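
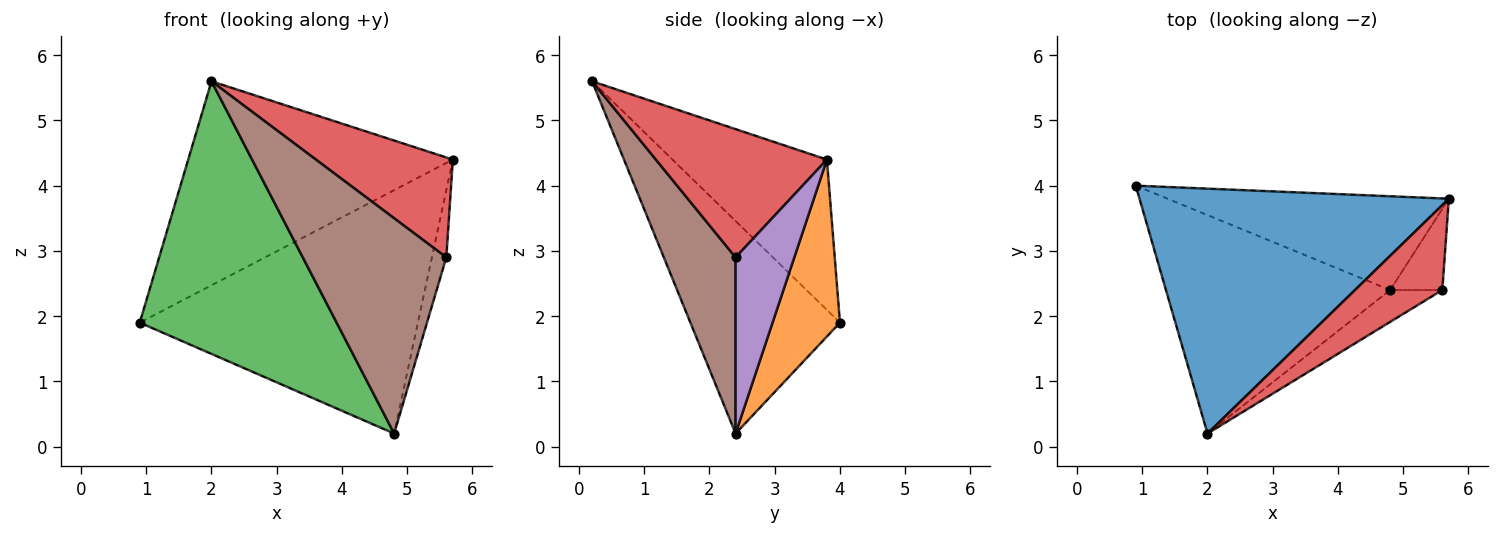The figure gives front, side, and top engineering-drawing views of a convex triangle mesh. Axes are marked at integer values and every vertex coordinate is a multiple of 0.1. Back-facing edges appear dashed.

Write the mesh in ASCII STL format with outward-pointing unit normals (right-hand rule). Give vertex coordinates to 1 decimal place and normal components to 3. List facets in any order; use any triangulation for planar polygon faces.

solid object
 facet normal -0.350 0.600 0.720
  outer loop
   vertex 2.0 0.2 5.6
   vertex 5.7 3.8 4.4
   vertex 0.9 4.0 1.9
  endloop
 endfacet
 facet normal 0.221 0.910 -0.351
  outer loop
   vertex 4.8 2.4 0.2
   vertex 0.9 4.0 1.9
   vertex 5.7 3.8 4.4
  endloop
 endfacet
 facet normal -0.510 -0.671 -0.538
  outer loop
   vertex 4.8 2.4 0.2
   vertex 2.0 0.2 5.6
   vertex 0.9 4.0 1.9
  endloop
 endfacet
 facet normal 0.689 -0.552 0.469
  outer loop
   vertex 5.6 2.4 2.9
   vertex 5.7 3.8 4.4
   vertex 2.0 0.2 5.6
  endloop
 endfacet
 facet normal 0.933 0.230 -0.276
  outer loop
   vertex 5.6 2.4 2.9
   vertex 4.8 2.4 0.2
   vertex 5.7 3.8 4.4
  endloop
 endfacet
 facet normal 0.443 -0.887 -0.131
  outer loop
   vertex 5.6 2.4 2.9
   vertex 2.0 0.2 5.6
   vertex 4.8 2.4 0.2
  endloop
 endfacet
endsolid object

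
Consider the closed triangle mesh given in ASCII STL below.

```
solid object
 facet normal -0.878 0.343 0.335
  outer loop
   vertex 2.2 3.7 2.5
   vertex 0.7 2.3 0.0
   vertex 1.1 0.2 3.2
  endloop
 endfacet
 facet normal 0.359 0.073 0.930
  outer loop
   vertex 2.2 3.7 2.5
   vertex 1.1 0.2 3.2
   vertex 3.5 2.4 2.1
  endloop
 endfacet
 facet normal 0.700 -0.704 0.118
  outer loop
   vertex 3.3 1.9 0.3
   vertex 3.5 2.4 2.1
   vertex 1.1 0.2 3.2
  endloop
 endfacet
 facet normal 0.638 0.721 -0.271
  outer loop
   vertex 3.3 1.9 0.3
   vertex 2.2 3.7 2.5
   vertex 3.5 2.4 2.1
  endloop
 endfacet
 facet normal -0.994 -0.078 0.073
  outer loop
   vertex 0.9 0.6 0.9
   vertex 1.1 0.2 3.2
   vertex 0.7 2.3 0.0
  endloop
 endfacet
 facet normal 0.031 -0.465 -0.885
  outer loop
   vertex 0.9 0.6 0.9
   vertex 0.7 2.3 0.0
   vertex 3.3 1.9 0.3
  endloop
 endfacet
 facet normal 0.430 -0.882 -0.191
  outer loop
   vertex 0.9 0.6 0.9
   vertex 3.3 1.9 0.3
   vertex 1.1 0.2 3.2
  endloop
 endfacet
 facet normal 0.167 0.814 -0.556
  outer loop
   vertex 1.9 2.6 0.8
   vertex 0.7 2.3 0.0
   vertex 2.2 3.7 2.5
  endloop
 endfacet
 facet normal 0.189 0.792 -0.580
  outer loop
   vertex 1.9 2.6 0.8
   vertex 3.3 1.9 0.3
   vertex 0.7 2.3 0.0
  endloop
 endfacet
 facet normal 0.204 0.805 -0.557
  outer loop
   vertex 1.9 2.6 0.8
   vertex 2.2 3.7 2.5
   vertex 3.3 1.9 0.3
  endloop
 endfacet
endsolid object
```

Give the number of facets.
10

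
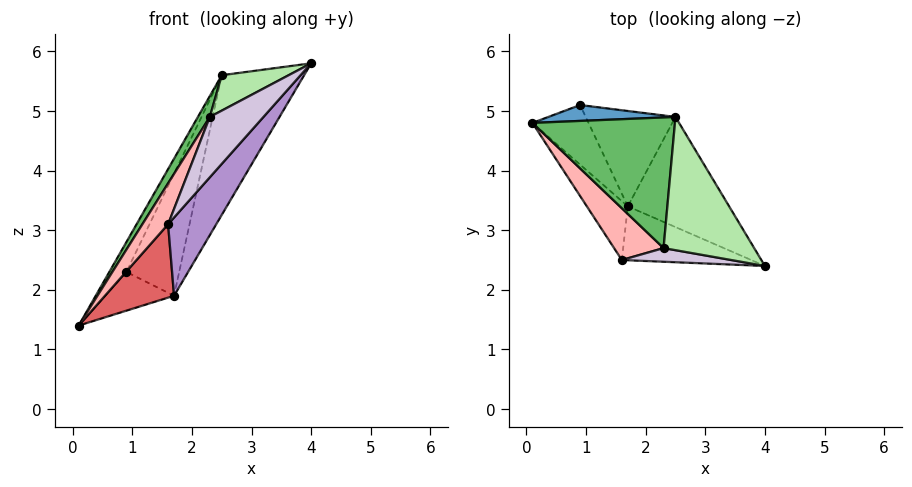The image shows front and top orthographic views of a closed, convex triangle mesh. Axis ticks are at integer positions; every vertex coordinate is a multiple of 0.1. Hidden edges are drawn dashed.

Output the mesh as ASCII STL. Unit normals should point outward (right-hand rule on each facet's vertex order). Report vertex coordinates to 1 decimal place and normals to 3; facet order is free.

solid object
 facet normal -0.652 0.669 0.357
  outer loop
   vertex 2.5 4.9 5.6
   vertex 0.9 5.1 2.3
   vertex 0.1 4.8 1.4
  endloop
 endfacet
 facet normal 0.594 0.438 -0.674
  outer loop
   vertex 1.7 3.4 1.9
   vertex 0.1 4.8 1.4
   vertex 0.9 5.1 2.3
  endloop
 endfacet
 facet normal 0.812 0.458 -0.361
  outer loop
   vertex 1.7 3.4 1.9
   vertex 2.5 4.9 5.6
   vertex 4.0 2.4 5.8
  endloop
 endfacet
 facet normal 0.807 0.465 -0.363
  outer loop
   vertex 1.7 3.4 1.9
   vertex 0.9 5.1 2.3
   vertex 2.5 4.9 5.6
  endloop
 endfacet
 facet normal -0.865 -0.079 0.496
  outer loop
   vertex 2.3 2.7 4.9
   vertex 2.5 4.9 5.6
   vertex 0.1 4.8 1.4
  endloop
 endfacet
 facet normal -0.487 -0.224 0.844
  outer loop
   vertex 2.3 2.7 4.9
   vertex 4.0 2.4 5.8
   vertex 2.5 4.9 5.6
  endloop
 endfacet
 facet normal -0.438 -0.701 -0.562
  outer loop
   vertex 1.6 2.5 3.1
   vertex 0.1 4.8 1.4
   vertex 1.7 3.4 1.9
  endloop
 endfacet
 facet normal -0.879 -0.296 0.375
  outer loop
   vertex 1.6 2.5 3.1
   vertex 2.3 2.7 4.9
   vertex 0.1 4.8 1.4
  endloop
 endfacet
 facet normal 0.517 -0.705 -0.486
  outer loop
   vertex 1.6 2.5 3.1
   vertex 1.7 3.4 1.9
   vertex 4.0 2.4 5.8
  endloop
 endfacet
 facet normal -0.278 -0.937 0.212
  outer loop
   vertex 1.6 2.5 3.1
   vertex 4.0 2.4 5.8
   vertex 2.3 2.7 4.9
  endloop
 endfacet
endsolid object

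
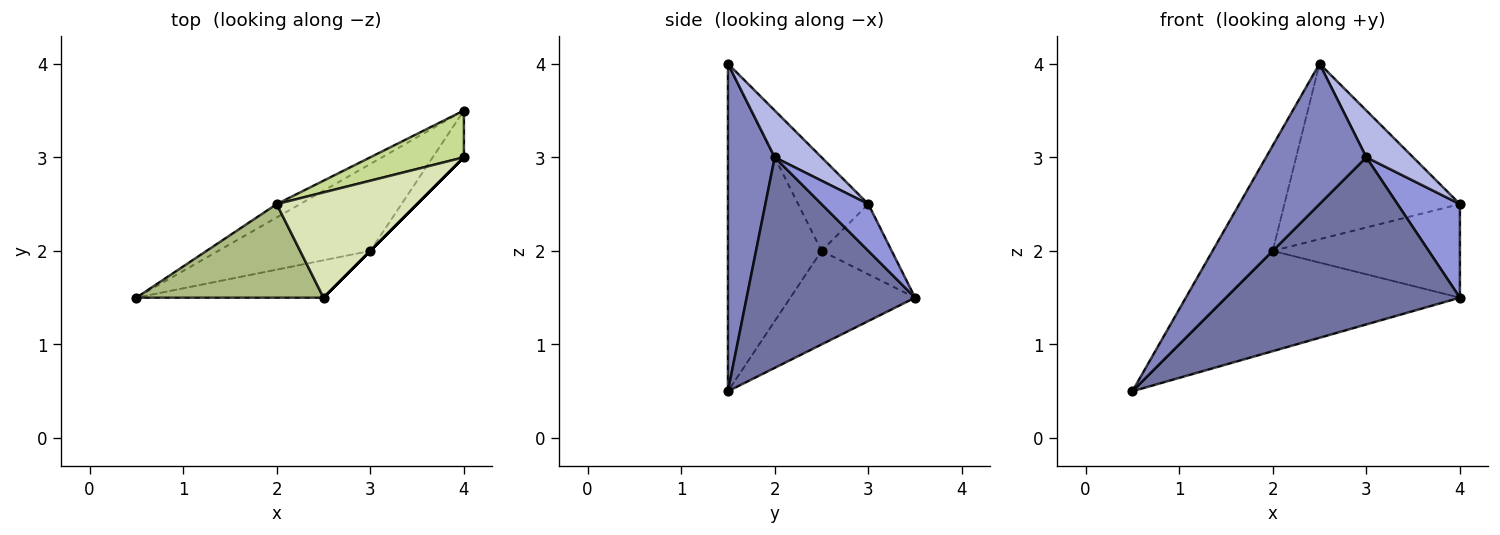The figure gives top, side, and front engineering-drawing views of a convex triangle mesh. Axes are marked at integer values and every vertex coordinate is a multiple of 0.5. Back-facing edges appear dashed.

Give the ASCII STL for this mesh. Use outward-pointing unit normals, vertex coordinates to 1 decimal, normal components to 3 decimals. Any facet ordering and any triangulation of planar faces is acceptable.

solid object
 facet normal 0.538 -0.748 -0.389
  outer loop
   vertex 3.0 2.0 3.0
   vertex 0.5 1.5 0.5
   vertex 4.0 3.5 1.5
  endloop
 endfacet
 facet normal 0.411 -0.881 -0.235
  outer loop
   vertex 3.0 2.0 3.0
   vertex 2.5 1.5 4.0
   vertex 0.5 1.5 0.5
  endloop
 endfacet
 facet normal 0.557 -0.743 -0.371
  outer loop
   vertex 4.0 3.0 2.5
   vertex 3.0 2.0 3.0
   vertex 4.0 3.5 1.5
  endloop
 endfacet
 facet normal 0.707 -0.707 0.000
  outer loop
   vertex 4.0 3.0 2.5
   vertex 2.5 1.5 4.0
   vertex 3.0 2.0 3.0
  endloop
 endfacet
 facet normal -0.467 0.876 -0.117
  outer loop
   vertex 2.0 2.5 2.0
   vertex 4.0 3.5 1.5
   vertex 0.5 1.5 0.5
  endloop
 endfacet
 facet normal -0.758 0.487 0.433
  outer loop
   vertex 2.0 2.5 2.0
   vertex 0.5 1.5 0.5
   vertex 2.5 1.5 4.0
  endloop
 endfacet
 facet normal -0.318 0.848 0.424
  outer loop
   vertex 2.0 2.5 2.0
   vertex 4.0 3.0 2.5
   vertex 4.0 3.5 1.5
  endloop
 endfacet
 facet normal -0.324 0.811 0.487
  outer loop
   vertex 2.0 2.5 2.0
   vertex 2.5 1.5 4.0
   vertex 4.0 3.0 2.5
  endloop
 endfacet
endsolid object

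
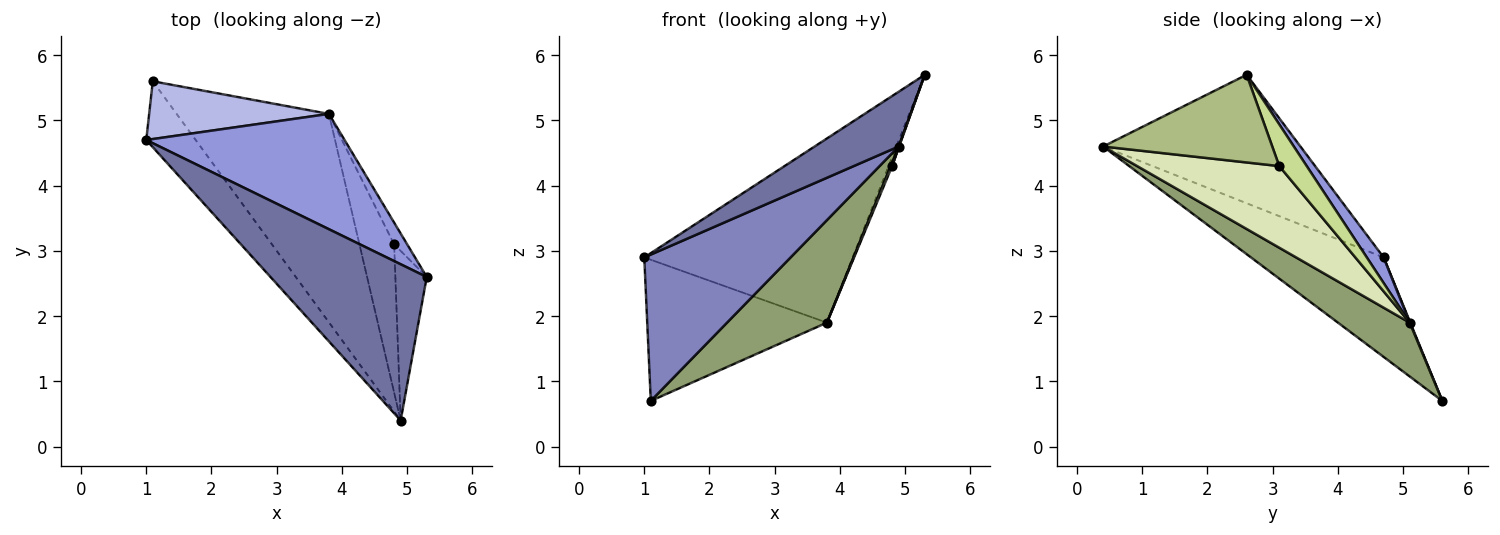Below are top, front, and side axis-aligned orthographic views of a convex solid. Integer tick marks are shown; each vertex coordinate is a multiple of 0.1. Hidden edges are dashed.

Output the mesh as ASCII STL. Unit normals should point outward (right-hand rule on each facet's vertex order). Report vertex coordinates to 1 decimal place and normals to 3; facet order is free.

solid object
 facet normal -0.613 -0.261 0.746
  outer loop
   vertex 4.9 0.4 4.6
   vertex 5.3 2.6 5.7
   vertex 1.0 4.7 2.9
  endloop
 endfacet
 facet normal -0.637 -0.703 -0.316
  outer loop
   vertex 1.1 5.6 0.7
   vertex 4.9 0.4 4.6
   vertex 1.0 4.7 2.9
  endloop
 endfacet
 facet normal 0.068 0.846 0.529
  outer loop
   vertex 3.8 5.1 1.9
   vertex 1.0 4.7 2.9
   vertex 5.3 2.6 5.7
  endloop
 endfacet
 facet normal 0.003 0.925 0.379
  outer loop
   vertex 3.8 5.1 1.9
   vertex 1.1 5.6 0.7
   vertex 1.0 4.7 2.9
  endloop
 endfacet
 facet normal 0.302 -0.421 -0.855
  outer loop
   vertex 3.8 5.1 1.9
   vertex 4.9 0.4 4.6
   vertex 1.1 5.6 0.7
  endloop
 endfacet
 facet normal 0.941 -0.003 -0.337
  outer loop
   vertex 4.8 3.1 4.3
   vertex 5.3 2.6 5.7
   vertex 4.9 0.4 4.6
  endloop
 endfacet
 facet normal 0.948 0.118 -0.296
  outer loop
   vertex 4.8 3.1 4.3
   vertex 3.8 5.1 1.9
   vertex 5.3 2.6 5.7
  endloop
 endfacet
 facet normal 0.920 -0.009 -0.391
  outer loop
   vertex 4.8 3.1 4.3
   vertex 4.9 0.4 4.6
   vertex 3.8 5.1 1.9
  endloop
 endfacet
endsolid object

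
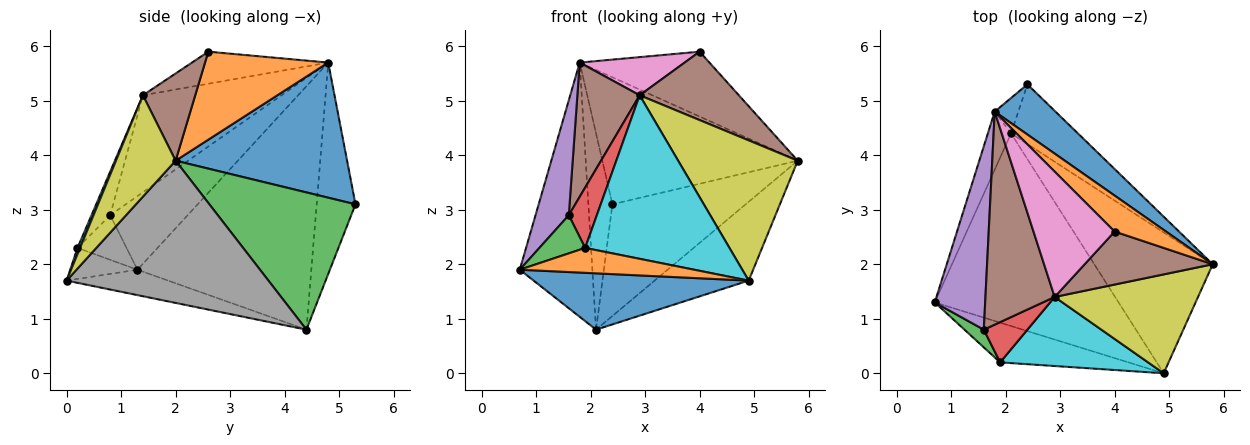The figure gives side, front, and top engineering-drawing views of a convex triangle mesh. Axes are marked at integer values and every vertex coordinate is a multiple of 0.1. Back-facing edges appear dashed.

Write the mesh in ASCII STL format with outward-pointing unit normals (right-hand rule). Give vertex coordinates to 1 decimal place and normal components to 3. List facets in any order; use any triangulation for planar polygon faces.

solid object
 facet normal 0.632 0.721 0.284
  outer loop
   vertex 1.8 4.8 5.7
   vertex 5.8 2.0 3.9
   vertex 2.4 5.3 3.1
  endloop
 endfacet
 facet normal 0.639 0.673 0.373
  outer loop
   vertex 1.8 4.8 5.7
   vertex 4.0 2.6 5.9
   vertex 5.8 2.0 3.9
  endloop
 endfacet
 facet normal 0.695 0.634 -0.339
  outer loop
   vertex 2.1 4.4 0.8
   vertex 2.4 5.3 3.1
   vertex 5.8 2.0 3.9
  endloop
 endfacet
 facet normal -0.919 0.384 -0.088
  outer loop
   vertex 2.1 4.4 0.8
   vertex 0.7 1.3 1.9
   vertex 1.8 4.8 5.7
  endloop
 endfacet
 facet normal -0.847 0.524 -0.095
  outer loop
   vertex 2.1 4.4 0.8
   vertex 1.8 4.8 5.7
   vertex 2.4 5.3 3.1
  endloop
 endfacet
 facet normal 0.385 -0.730 0.565
  outer loop
   vertex 2.9 1.4 5.1
   vertex 5.8 2.0 3.9
   vertex 4.0 2.6 5.9
  endloop
 endfacet
 facet normal -0.354 -0.272 0.895
  outer loop
   vertex 2.9 1.4 5.1
   vertex 4.0 2.6 5.9
   vertex 1.8 4.8 5.7
  endloop
 endfacet
 facet normal 0.723 0.337 -0.602
  outer loop
   vertex 4.9 0.0 1.7
   vertex 2.1 4.4 0.8
   vertex 5.8 2.0 3.9
  endloop
 endfacet
 facet normal 0.377 -0.757 0.534
  outer loop
   vertex 4.9 0.0 1.7
   vertex 5.8 2.0 3.9
   vertex 2.9 1.4 5.1
  endloop
 endfacet
 facet normal 0.016 -0.921 0.389
  outer loop
   vertex 4.9 0.0 1.7
   vertex 2.9 1.4 5.1
   vertex 1.9 0.2 2.3
  endloop
 endfacet
 facet normal -0.131 -0.278 -0.951
  outer loop
   vertex 4.9 0.0 1.7
   vertex 0.7 1.3 1.9
   vertex 2.1 4.4 0.8
  endloop
 endfacet
 facet normal -0.201 -0.521 -0.830
  outer loop
   vertex 4.9 0.0 1.7
   vertex 1.9 0.2 2.3
   vertex 0.7 1.3 1.9
  endloop
 endfacet
 facet normal -0.697 -0.650 0.302
  outer loop
   vertex 1.6 0.8 2.9
   vertex 0.7 1.3 1.9
   vertex 1.9 0.2 2.3
  endloop
 endfacet
 facet normal -0.485 -0.728 0.485
  outer loop
   vertex 1.6 0.8 2.9
   vertex 1.9 0.2 2.3
   vertex 2.9 1.4 5.1
  endloop
 endfacet
 facet normal -0.778 -0.334 0.533
  outer loop
   vertex 1.6 0.8 2.9
   vertex 1.8 4.8 5.7
   vertex 0.7 1.3 1.9
  endloop
 endfacet
 facet normal -0.764 -0.344 0.545
  outer loop
   vertex 1.6 0.8 2.9
   vertex 2.9 1.4 5.1
   vertex 1.8 4.8 5.7
  endloop
 endfacet
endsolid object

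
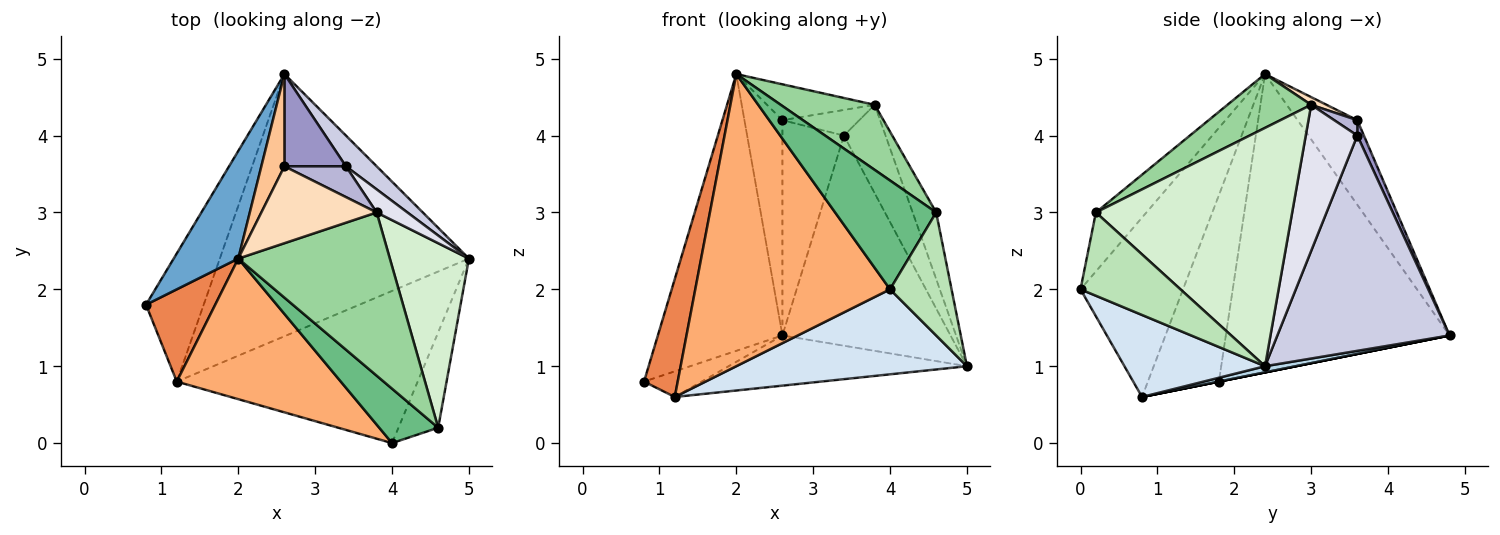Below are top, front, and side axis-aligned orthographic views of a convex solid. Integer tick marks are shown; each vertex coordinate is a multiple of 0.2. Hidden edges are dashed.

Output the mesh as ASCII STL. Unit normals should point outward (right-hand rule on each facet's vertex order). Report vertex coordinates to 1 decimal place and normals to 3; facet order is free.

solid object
 facet normal -0.859 0.478 0.186
  outer loop
   vertex 2.0 2.4 4.8
   vertex 2.6 4.8 1.4
   vertex 0.8 1.8 0.8
  endloop
 endfacet
 facet normal 0.000 0.196 -0.981
  outer loop
   vertex 1.2 0.8 0.6
   vertex 0.8 1.8 0.8
   vertex 2.6 4.8 1.4
  endloop
 endfacet
 facet normal 0.024 0.188 -0.982
  outer loop
   vertex 1.2 0.8 0.6
   vertex 2.6 4.8 1.4
   vertex 5.0 2.4 1.0
  endloop
 endfacet
 facet normal 0.285 -0.467 -0.837
  outer loop
   vertex 1.2 0.8 0.6
   vertex 5.0 2.4 1.0
   vertex 4.0 0.0 2.0
  endloop
 endfacet
 facet normal -0.857 -0.406 0.318
  outer loop
   vertex 1.2 0.8 0.6
   vertex 2.0 2.4 4.8
   vertex 0.8 1.8 0.8
  endloop
 endfacet
 facet normal -0.429 -0.814 0.392
  outer loop
   vertex 1.2 0.8 0.6
   vertex 4.0 0.0 2.0
   vertex 2.0 2.4 4.8
  endloop
 endfacet
 facet normal -0.822 0.523 0.224
  outer loop
   vertex 2.6 3.6 4.2
   vertex 2.6 4.8 1.4
   vertex 2.0 2.4 4.8
  endloop
 endfacet
 facet normal 0.060 0.422 0.905
  outer loop
   vertex 2.6 3.6 4.2
   vertex 2.0 2.4 4.8
   vertex 3.8 3.0 4.4
  endloop
 endfacet
 facet normal -0.408 -0.816 0.408
  outer loop
   vertex 4.6 0.2 3.0
   vertex 2.0 2.4 4.8
   vertex 4.0 0.0 2.0
  endloop
 endfacet
 facet normal 0.313 -0.352 0.882
  outer loop
   vertex 4.6 0.2 3.0
   vertex 3.8 3.0 4.4
   vertex 2.0 2.4 4.8
  endloop
 endfacet
 facet normal 0.789 -0.486 -0.376
  outer loop
   vertex 4.6 0.2 3.0
   vertex 4.0 0.0 2.0
   vertex 5.0 2.4 1.0
  endloop
 endfacet
 facet normal 0.943 0.113 0.313
  outer loop
   vertex 4.6 0.2 3.0
   vertex 5.0 2.4 1.0
   vertex 3.8 3.0 4.4
  endloop
 endfacet
 facet normal 0.098 0.915 0.392
  outer loop
   vertex 3.4 3.6 4.0
   vertex 2.6 4.8 1.4
   vertex 2.6 3.6 4.2
  endloop
 endfacet
 facet normal 0.189 0.629 0.754
  outer loop
   vertex 3.4 3.6 4.0
   vertex 2.6 3.6 4.2
   vertex 3.8 3.0 4.4
  endloop
 endfacet
 facet normal 0.712 0.695 0.102
  outer loop
   vertex 3.4 3.6 4.0
   vertex 5.0 2.4 1.0
   vertex 2.6 4.8 1.4
  endloop
 endfacet
 facet normal 0.768 0.620 0.162
  outer loop
   vertex 3.4 3.6 4.0
   vertex 3.8 3.0 4.4
   vertex 5.0 2.4 1.0
  endloop
 endfacet
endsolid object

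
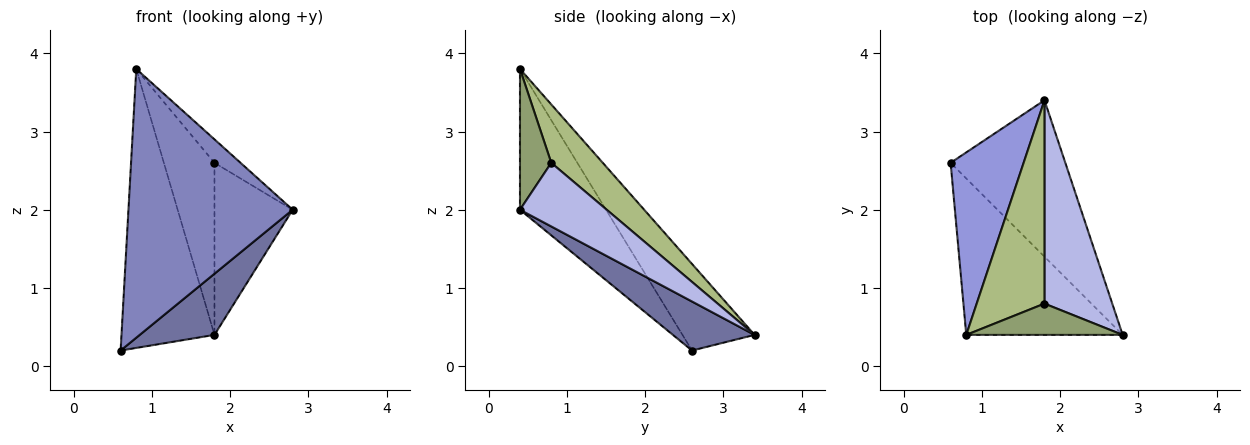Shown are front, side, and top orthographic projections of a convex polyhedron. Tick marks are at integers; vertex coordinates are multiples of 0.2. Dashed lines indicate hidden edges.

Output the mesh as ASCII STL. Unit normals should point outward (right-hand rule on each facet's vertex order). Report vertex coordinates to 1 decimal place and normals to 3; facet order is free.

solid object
 facet normal 0.370 -0.338 -0.865
  outer loop
   vertex 1.8 3.4 0.4
   vertex 2.8 0.4 2.0
   vertex 0.6 2.6 0.2
  endloop
 endfacet
 facet normal -0.412 -0.787 -0.458
  outer loop
   vertex 0.8 0.4 3.8
   vertex 0.6 2.6 0.2
   vertex 2.8 0.4 2.0
  endloop
 endfacet
 facet normal -0.544 0.702 0.459
  outer loop
   vertex 0.8 0.4 3.8
   vertex 1.8 3.4 0.4
   vertex 0.6 2.6 0.2
  endloop
 endfacet
 facet normal 0.582 0.525 0.621
  outer loop
   vertex 1.8 0.8 2.6
   vertex 2.8 0.4 2.0
   vertex 1.8 3.4 0.4
  endloop
 endfacet
 facet normal 0.584 0.487 0.649
  outer loop
   vertex 1.8 0.8 2.6
   vertex 0.8 0.4 3.8
   vertex 2.8 0.4 2.0
  endloop
 endfacet
 facet normal 0.549 0.540 0.638
  outer loop
   vertex 1.8 0.8 2.6
   vertex 1.8 3.4 0.4
   vertex 0.8 0.4 3.8
  endloop
 endfacet
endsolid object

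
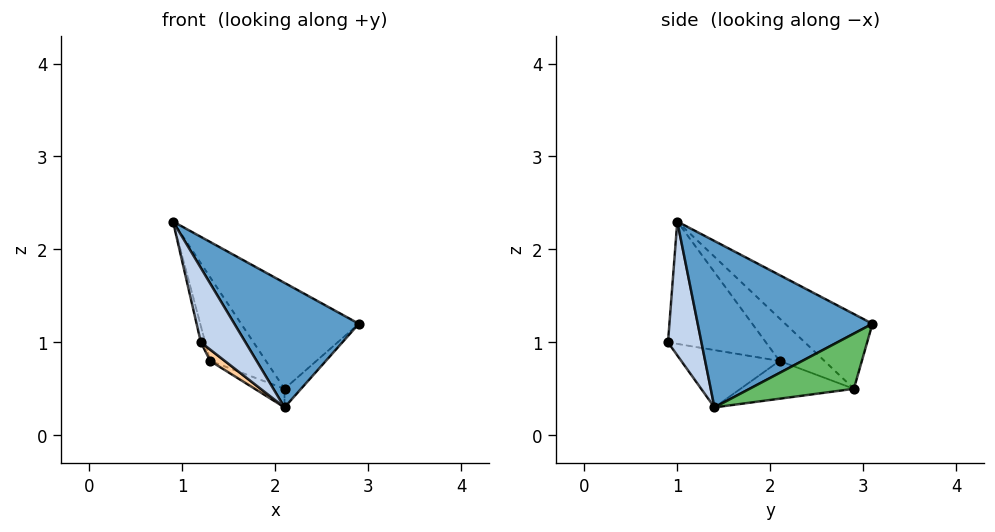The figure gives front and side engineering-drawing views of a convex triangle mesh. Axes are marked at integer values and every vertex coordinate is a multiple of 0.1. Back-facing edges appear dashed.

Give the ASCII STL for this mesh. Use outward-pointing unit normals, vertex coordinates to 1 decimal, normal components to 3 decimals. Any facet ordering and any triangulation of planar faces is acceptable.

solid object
 facet normal 0.763 -0.544 0.349
  outer loop
   vertex 2.1 1.4 0.3
   vertex 2.9 3.1 1.2
   vertex 0.9 1.0 2.3
  endloop
 endfacet
 facet normal 0.588 -0.784 0.196
  outer loop
   vertex 1.2 0.9 1.0
   vertex 2.1 1.4 0.3
   vertex 0.9 1.0 2.3
  endloop
 endfacet
 facet normal -0.973 0.043 -0.228
  outer loop
   vertex 1.3 2.1 0.8
   vertex 1.2 0.9 1.0
   vertex 0.9 1.0 2.3
  endloop
 endfacet
 facet normal -0.581 -0.086 -0.809
  outer loop
   vertex 1.3 2.1 0.8
   vertex 2.1 1.4 0.3
   vertex 1.2 0.9 1.0
  endloop
 endfacet
 facet normal 0.641 0.101 -0.761
  outer loop
   vertex 2.1 2.9 0.5
   vertex 2.9 3.1 1.2
   vertex 2.1 1.4 0.3
  endloop
 endfacet
 facet normal -0.450 0.118 -0.885
  outer loop
   vertex 2.1 2.9 0.5
   vertex 2.1 1.4 0.3
   vertex 1.3 2.1 0.8
  endloop
 endfacet
 facet normal -0.543 0.732 0.411
  outer loop
   vertex 2.1 2.9 0.5
   vertex 0.9 1.0 2.3
   vertex 2.9 3.1 1.2
  endloop
 endfacet
 facet normal -0.582 0.722 0.374
  outer loop
   vertex 2.1 2.9 0.5
   vertex 1.3 2.1 0.8
   vertex 0.9 1.0 2.3
  endloop
 endfacet
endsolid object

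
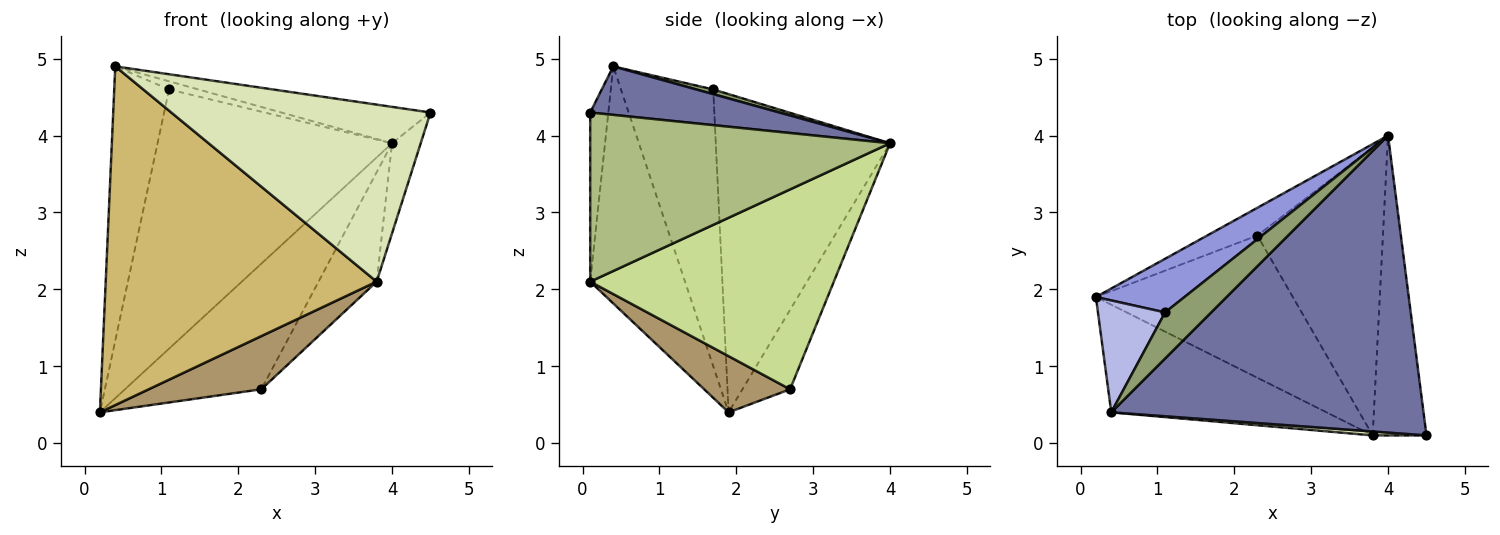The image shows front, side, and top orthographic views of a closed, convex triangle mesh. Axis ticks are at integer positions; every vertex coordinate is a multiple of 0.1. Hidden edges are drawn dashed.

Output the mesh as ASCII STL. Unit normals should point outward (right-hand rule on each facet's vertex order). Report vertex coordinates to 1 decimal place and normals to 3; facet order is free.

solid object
 facet normal 0.152 0.120 0.981
  outer loop
   vertex 0.4 0.4 4.9
   vertex 4.5 0.1 4.3
   vertex 4.0 4.0 3.9
  endloop
 endfacet
 facet normal -0.323 0.924 -0.204
  outer loop
   vertex 2.3 2.7 0.7
   vertex 0.2 1.9 0.4
   vertex 4.0 4.0 3.9
  endloop
 endfacet
 facet normal -0.588 0.792 0.164
  outer loop
   vertex 1.1 1.7 4.6
   vertex 4.0 4.0 3.9
   vertex 0.2 1.9 0.4
  endloop
 endfacet
 facet normal -0.841 0.500 0.204
  outer loop
   vertex 1.1 1.7 4.6
   vertex 0.2 1.9 0.4
   vertex 0.4 0.4 4.9
  endloop
 endfacet
 facet normal 0.100 0.172 0.980
  outer loop
   vertex 1.1 1.7 4.6
   vertex 0.4 0.4 4.9
   vertex 4.0 4.0 3.9
  endloop
 endfacet
 facet normal 0.949 0.091 -0.302
  outer loop
   vertex 3.8 0.1 2.1
   vertex 4.0 4.0 3.9
   vertex 4.5 0.1 4.3
  endloop
 endfacet
 facet normal 0.830 0.198 -0.521
  outer loop
   vertex 3.8 0.1 2.1
   vertex 2.3 2.7 0.7
   vertex 4.0 4.0 3.9
  endloop
 endfacet
 facet normal -0.070 -0.997 0.022
  outer loop
   vertex 3.8 0.1 2.1
   vertex 4.5 0.1 4.3
   vertex 0.4 0.4 4.9
  endloop
 endfacet
 facet normal 0.258 -0.338 -0.905
  outer loop
   vertex 3.8 0.1 2.1
   vertex 0.2 1.9 0.4
   vertex 2.3 2.7 0.7
  endloop
 endfacet
 facet normal -0.316 -0.904 -0.287
  outer loop
   vertex 3.8 0.1 2.1
   vertex 0.4 0.4 4.9
   vertex 0.2 1.9 0.4
  endloop
 endfacet
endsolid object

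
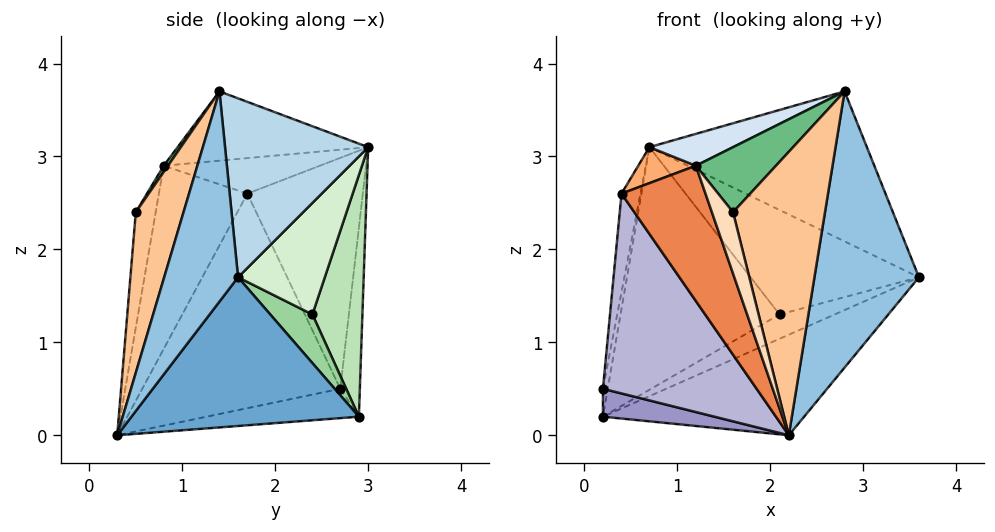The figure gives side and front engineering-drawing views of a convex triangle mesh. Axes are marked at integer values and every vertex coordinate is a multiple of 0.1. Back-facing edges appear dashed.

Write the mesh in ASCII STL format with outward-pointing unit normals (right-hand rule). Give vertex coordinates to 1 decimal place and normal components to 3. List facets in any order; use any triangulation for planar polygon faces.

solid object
 facet normal 0.498 0.441 -0.747
  outer loop
   vertex 2.2 0.3 0.0
   vertex 0.2 2.9 0.2
   vertex 3.6 1.6 1.7
  endloop
 endfacet
 facet normal 0.571 -0.808 0.148
  outer loop
   vertex 2.8 1.4 3.7
   vertex 2.2 0.3 0.0
   vertex 3.6 1.6 1.7
  endloop
 endfacet
 facet normal 0.526 0.799 0.290
  outer loop
   vertex 0.7 3.0 3.1
   vertex 2.8 1.4 3.7
   vertex 3.6 1.6 1.7
  endloop
 endfacet
 facet normal -0.389 -0.171 0.905
  outer loop
   vertex 0.7 3.0 3.1
   vertex 1.2 0.8 2.9
   vertex 2.8 1.4 3.7
  endloop
 endfacet
 facet normal -0.719 -0.683 -0.130
  outer loop
   vertex 0.4 1.7 2.6
   vertex 2.2 0.3 0.0
   vertex 1.2 0.8 2.9
  endloop
 endfacet
 facet normal -0.529 -0.195 0.826
  outer loop
   vertex 0.4 1.7 2.6
   vertex 1.2 0.8 2.9
   vertex 0.7 3.0 3.1
  endloop
 endfacet
 facet normal 0.453 -0.872 0.186
  outer loop
   vertex 1.6 0.5 2.4
   vertex 2.2 0.3 0.0
   vertex 2.8 1.4 3.7
  endloop
 endfacet
 facet normal -0.681 -0.724 -0.110
  outer loop
   vertex 1.6 0.5 2.4
   vertex 1.2 0.8 2.9
   vertex 2.2 0.3 0.0
  endloop
 endfacet
 facet normal 0.045 -0.840 0.540
  outer loop
   vertex 1.6 0.5 2.4
   vertex 2.8 1.4 3.7
   vertex 1.2 0.8 2.9
  endloop
 endfacet
 facet normal 0.500 0.655 -0.567
  outer loop
   vertex 2.1 2.4 1.3
   vertex 3.6 1.6 1.7
   vertex 0.2 2.9 0.2
  endloop
 endfacet
 facet normal 0.299 0.951 -0.084
  outer loop
   vertex 2.1 2.4 1.3
   vertex 0.2 2.9 0.2
   vertex 0.7 3.0 3.1
  endloop
 endfacet
 facet normal 0.457 0.887 0.060
  outer loop
   vertex 2.1 2.4 1.3
   vertex 0.7 3.0 3.1
   vertex 3.6 1.6 1.7
  endloop
 endfacet
 facet normal -0.751 -0.549 -0.366
  outer loop
   vertex 0.2 2.7 0.5
   vertex 0.2 2.9 0.2
   vertex 2.2 0.3 0.0
  endloop
 endfacet
 facet normal -0.772 -0.599 -0.212
  outer loop
   vertex 0.2 2.7 0.5
   vertex 2.2 0.3 0.0
   vertex 0.4 1.7 2.6
  endloop
 endfacet
 facet normal -0.959 0.236 0.157
  outer loop
   vertex 0.2 2.7 0.5
   vertex 0.7 3.0 3.1
   vertex 0.2 2.9 0.2
  endloop
 endfacet
 facet normal -0.973 0.160 0.169
  outer loop
   vertex 0.2 2.7 0.5
   vertex 0.4 1.7 2.6
   vertex 0.7 3.0 3.1
  endloop
 endfacet
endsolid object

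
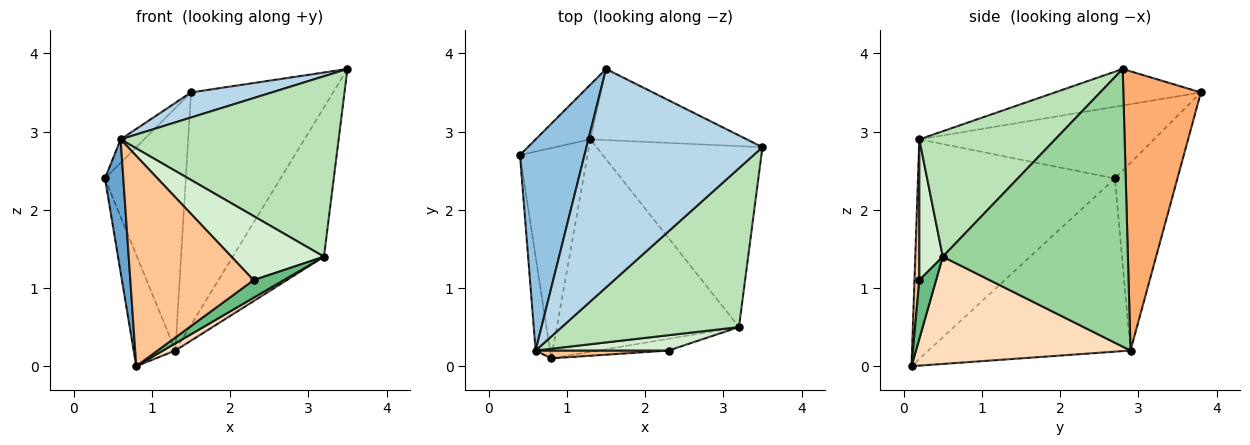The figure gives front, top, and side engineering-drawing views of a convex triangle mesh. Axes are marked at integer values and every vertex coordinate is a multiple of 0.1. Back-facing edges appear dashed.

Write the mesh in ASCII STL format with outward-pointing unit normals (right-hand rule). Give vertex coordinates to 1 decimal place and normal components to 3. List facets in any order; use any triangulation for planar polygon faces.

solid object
 facet normal -0.994 -0.093 -0.065
  outer loop
   vertex 0.6 0.2 2.9
   vertex 0.4 2.7 2.4
   vertex 0.8 0.1 0.0
  endloop
 endfacet
 facet normal -0.741 0.074 0.667
  outer loop
   vertex 0.6 0.2 2.9
   vertex 1.5 3.8 3.5
   vertex 0.4 2.7 2.4
  endloop
 endfacet
 facet normal -0.202 -0.112 0.973
  outer loop
   vertex 0.6 0.2 2.9
   vertex 3.5 2.8 3.8
   vertex 1.5 3.8 3.5
  endloop
 endfacet
 facet normal -0.915 0.189 -0.357
  outer loop
   vertex 1.3 2.9 0.2
   vertex 0.8 0.1 0.0
   vertex 0.4 2.7 2.4
  endloop
 endfacet
 facet normal -0.603 0.778 -0.176
  outer loop
   vertex 1.3 2.9 0.2
   vertex 0.4 2.7 2.4
   vertex 1.5 3.8 3.5
  endloop
 endfacet
 facet normal 0.463 0.848 -0.259
  outer loop
   vertex 1.3 2.9 0.2
   vertex 1.5 3.8 3.5
   vertex 3.5 2.8 3.8
  endloop
 endfacet
 facet normal 0.039 -0.999 0.037
  outer loop
   vertex 2.3 0.2 1.1
   vertex 0.6 0.2 2.9
   vertex 0.8 0.1 0.0
  endloop
 endfacet
 facet normal 0.507 -0.029 -0.861
  outer loop
   vertex 3.2 0.5 1.4
   vertex 0.8 0.1 0.0
   vertex 1.3 2.9 0.2
  endloop
 endfacet
 facet normal 0.420 -0.755 -0.504
  outer loop
   vertex 3.2 0.5 1.4
   vertex 2.3 0.2 1.1
   vertex 0.8 0.1 0.0
  endloop
 endfacet
 facet normal 0.791 0.390 -0.472
  outer loop
   vertex 3.2 0.5 1.4
   vertex 1.3 2.9 0.2
   vertex 3.5 2.8 3.8
  endloop
 endfacet
 facet normal 0.424 -0.680 0.599
  outer loop
   vertex 3.2 0.5 1.4
   vertex 3.5 2.8 3.8
   vertex 0.6 0.2 2.9
  endloop
 endfacet
 facet normal 0.239 -0.944 0.226
  outer loop
   vertex 3.2 0.5 1.4
   vertex 0.6 0.2 2.9
   vertex 2.3 0.2 1.1
  endloop
 endfacet
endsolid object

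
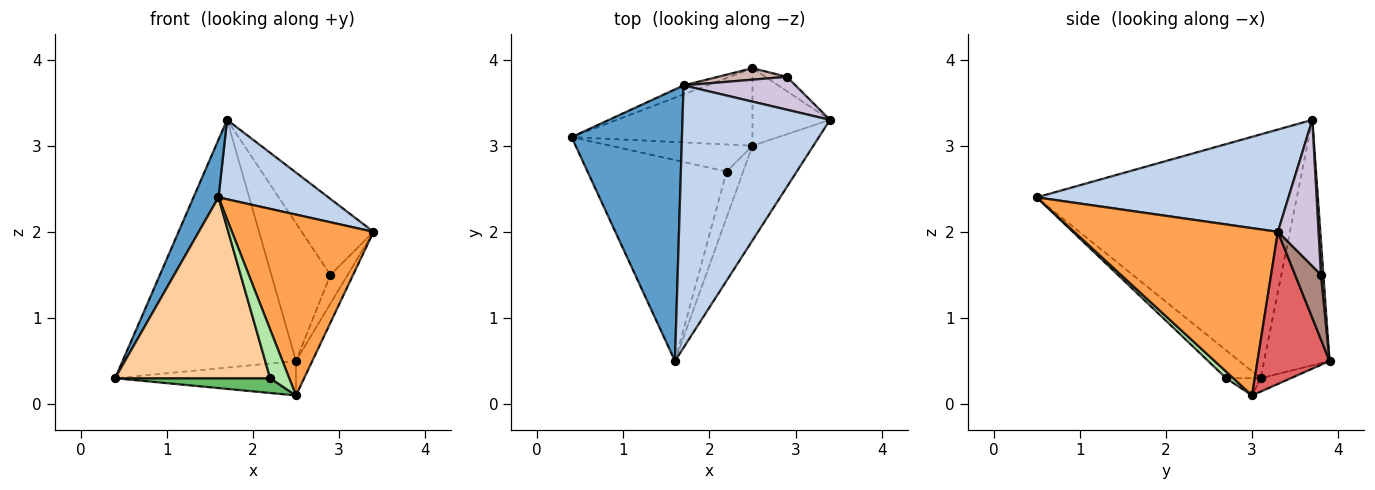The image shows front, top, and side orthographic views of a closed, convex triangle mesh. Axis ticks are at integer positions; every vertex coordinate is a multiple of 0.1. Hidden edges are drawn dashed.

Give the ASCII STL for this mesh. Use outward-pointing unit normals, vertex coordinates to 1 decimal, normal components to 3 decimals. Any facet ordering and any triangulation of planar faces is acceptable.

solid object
 facet normal -0.908 -0.087 0.411
  outer loop
   vertex 1.7 3.7 3.3
   vertex 0.4 3.1 0.3
   vertex 1.6 0.5 2.4
  endloop
 endfacet
 facet normal 0.553 -0.242 0.797
  outer loop
   vertex 1.7 3.7 3.3
   vertex 1.6 0.5 2.4
   vertex 3.4 3.3 2.0
  endloop
 endfacet
 facet normal 0.787 -0.547 -0.286
  outer loop
   vertex 2.5 3.0 0.1
   vertex 3.4 3.3 2.0
   vertex 1.6 0.5 2.4
  endloop
 endfacet
 facet normal -0.147 -0.662 -0.735
  outer loop
   vertex 2.2 2.7 0.3
   vertex 1.6 0.5 2.4
   vertex 0.4 3.1 0.3
  endloop
 endfacet
 facet normal -0.106 -0.476 -0.873
  outer loop
   vertex 2.2 2.7 0.3
   vertex 0.4 3.1 0.3
   vertex 2.5 3.0 0.1
  endloop
 endfacet
 facet normal 0.262 -0.703 -0.661
  outer loop
   vertex 2.2 2.7 0.3
   vertex 2.5 3.0 0.1
   vertex 1.6 0.5 2.4
  endloop
 endfacet
 facet normal 0.873 0.198 -0.445
  outer loop
   vertex 2.5 3.9 0.5
   vertex 3.4 3.3 2.0
   vertex 2.5 3.0 0.1
  endloop
 endfacet
 facet normal -0.353 0.935 -0.034
  outer loop
   vertex 2.5 3.9 0.5
   vertex 0.4 3.1 0.3
   vertex 1.7 3.7 3.3
  endloop
 endfacet
 facet normal -0.068 0.405 -0.912
  outer loop
   vertex 2.5 3.9 0.5
   vertex 2.5 3.0 0.1
   vertex 0.4 3.1 0.3
  endloop
 endfacet
 facet normal 0.461 0.814 0.353
  outer loop
   vertex 2.9 3.8 1.5
   vertex 1.7 3.7 3.3
   vertex 3.4 3.3 2.0
  endloop
 endfacet
 facet normal 0.802 0.535 -0.267
  outer loop
   vertex 2.9 3.8 1.5
   vertex 3.4 3.3 2.0
   vertex 2.5 3.9 0.5
  endloop
 endfacet
 facet normal 0.041 0.996 0.083
  outer loop
   vertex 2.9 3.8 1.5
   vertex 2.5 3.9 0.5
   vertex 1.7 3.7 3.3
  endloop
 endfacet
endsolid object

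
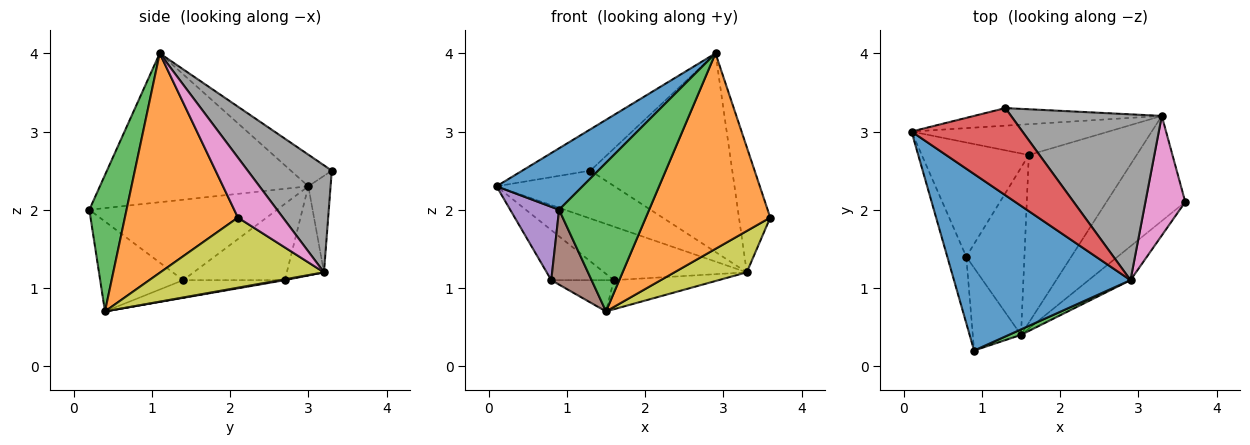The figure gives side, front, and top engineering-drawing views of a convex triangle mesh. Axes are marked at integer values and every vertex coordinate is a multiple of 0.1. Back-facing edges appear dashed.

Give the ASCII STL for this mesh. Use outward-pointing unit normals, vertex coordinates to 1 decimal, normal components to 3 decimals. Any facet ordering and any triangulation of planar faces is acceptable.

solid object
 facet normal -0.623 -0.257 0.739
  outer loop
   vertex 2.9 1.1 4.0
   vertex 0.1 3.0 2.3
   vertex 0.9 0.2 2.0
  endloop
 endfacet
 facet normal 0.667 -0.734 -0.127
  outer loop
   vertex 1.5 0.4 0.7
   vertex 3.6 2.1 1.9
   vertex 2.9 1.1 4.0
  endloop
 endfacet
 facet normal 0.382 -0.924 0.034
  outer loop
   vertex 1.5 0.4 0.7
   vertex 2.9 1.1 4.0
   vertex 0.9 0.2 2.0
  endloop
 endfacet
 facet normal -0.250 0.415 0.875
  outer loop
   vertex 1.3 3.3 2.5
   vertex 0.1 3.0 2.3
   vertex 2.9 1.1 4.0
  endloop
 endfacet
 facet normal -0.943 -0.246 -0.223
  outer loop
   vertex 0.8 1.4 1.1
   vertex 0.9 0.2 2.0
   vertex 0.1 3.0 2.3
  endloop
 endfacet
 facet normal -0.810 -0.393 -0.434
  outer loop
   vertex 0.8 1.4 1.1
   vertex 1.5 0.4 0.7
   vertex 0.9 0.2 2.0
  endloop
 endfacet
 facet normal 0.721 0.501 0.479
  outer loop
   vertex 3.3 3.2 1.2
   vertex 2.9 1.1 4.0
   vertex 3.6 2.1 1.9
  endloop
 endfacet
 facet normal 0.414 0.699 0.583
  outer loop
   vertex 3.3 3.2 1.2
   vertex 1.3 3.3 2.5
   vertex 2.9 1.1 4.0
  endloop
 endfacet
 facet normal 0.638 -0.282 -0.717
  outer loop
   vertex 3.3 3.2 1.2
   vertex 3.6 2.1 1.9
   vertex 1.5 0.4 0.7
  endloop
 endfacet
 facet normal -0.174 0.924 -0.340
  outer loop
   vertex 3.3 3.2 1.2
   vertex 0.1 3.0 2.3
   vertex 1.3 3.3 2.5
  endloop
 endfacet
 facet normal -0.286 0.176 -0.942
  outer loop
   vertex 1.6 2.7 1.1
   vertex 1.5 0.4 0.7
   vertex 0.8 1.4 1.1
  endloop
 endfacet
 facet normal 0.008 0.171 -0.985
  outer loop
   vertex 1.6 2.7 1.1
   vertex 3.3 3.2 1.2
   vertex 1.5 0.4 0.7
  endloop
 endfacet
 facet normal -0.546 0.336 -0.767
  outer loop
   vertex 1.6 2.7 1.1
   vertex 0.8 1.4 1.1
   vertex 0.1 3.0 2.3
  endloop
 endfacet
 facet normal -0.220 0.846 -0.486
  outer loop
   vertex 1.6 2.7 1.1
   vertex 0.1 3.0 2.3
   vertex 3.3 3.2 1.2
  endloop
 endfacet
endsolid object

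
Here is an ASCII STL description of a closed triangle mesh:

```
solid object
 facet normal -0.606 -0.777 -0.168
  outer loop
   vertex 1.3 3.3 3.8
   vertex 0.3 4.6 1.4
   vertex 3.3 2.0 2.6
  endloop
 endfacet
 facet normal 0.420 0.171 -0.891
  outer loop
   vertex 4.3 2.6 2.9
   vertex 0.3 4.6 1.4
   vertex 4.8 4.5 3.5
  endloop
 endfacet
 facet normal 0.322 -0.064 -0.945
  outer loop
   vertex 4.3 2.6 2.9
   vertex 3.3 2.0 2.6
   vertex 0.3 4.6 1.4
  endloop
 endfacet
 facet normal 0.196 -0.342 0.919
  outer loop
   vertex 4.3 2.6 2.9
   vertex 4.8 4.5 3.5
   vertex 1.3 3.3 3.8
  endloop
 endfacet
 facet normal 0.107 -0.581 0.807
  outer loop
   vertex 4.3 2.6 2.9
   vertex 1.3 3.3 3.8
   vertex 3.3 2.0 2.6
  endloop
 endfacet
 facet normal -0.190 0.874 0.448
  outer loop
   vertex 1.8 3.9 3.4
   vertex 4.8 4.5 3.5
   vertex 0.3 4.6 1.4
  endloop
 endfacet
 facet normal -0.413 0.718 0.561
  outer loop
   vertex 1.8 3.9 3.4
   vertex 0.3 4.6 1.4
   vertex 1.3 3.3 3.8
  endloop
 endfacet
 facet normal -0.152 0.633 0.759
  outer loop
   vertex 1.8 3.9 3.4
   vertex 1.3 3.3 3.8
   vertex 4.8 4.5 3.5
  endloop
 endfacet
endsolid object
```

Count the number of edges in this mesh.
12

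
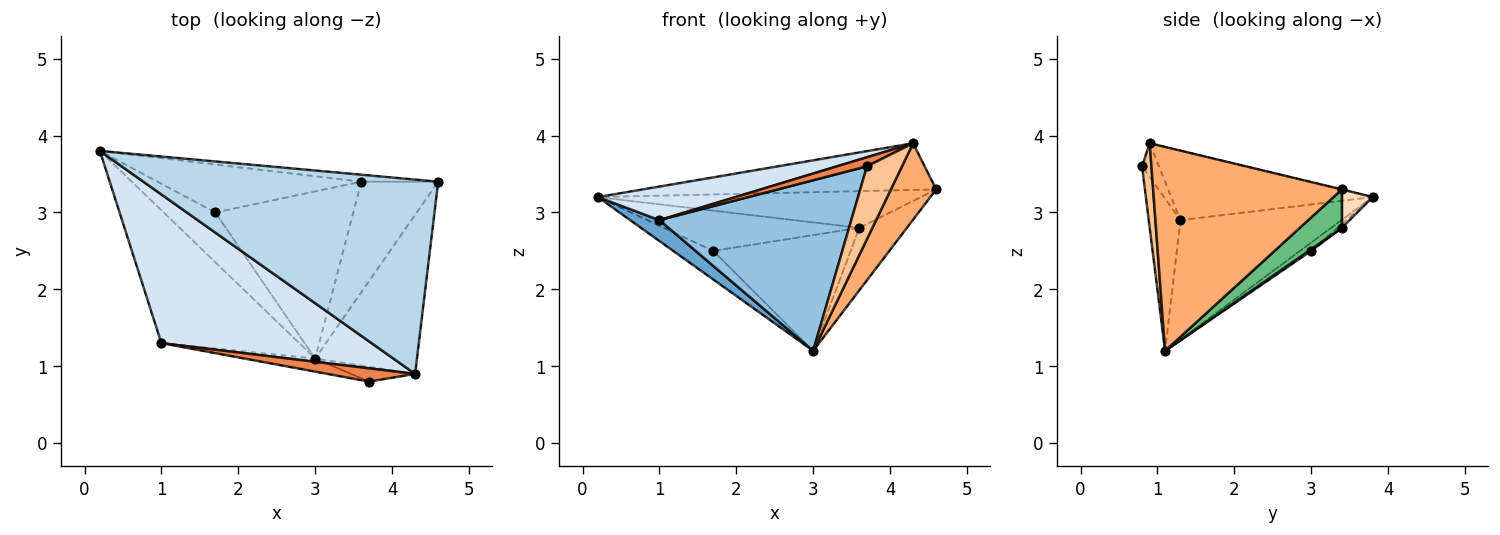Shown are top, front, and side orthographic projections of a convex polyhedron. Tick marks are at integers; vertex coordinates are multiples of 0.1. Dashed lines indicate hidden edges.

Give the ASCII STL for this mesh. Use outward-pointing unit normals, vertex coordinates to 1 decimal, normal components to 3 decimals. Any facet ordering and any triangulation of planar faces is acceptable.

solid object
 facet normal -0.650 -0.118 -0.751
  outer loop
   vertex 1.0 1.3 2.9
   vertex 0.2 3.8 3.2
   vertex 3.0 1.1 1.2
  endloop
 endfacet
 facet normal -0.163 -0.984 -0.076
  outer loop
   vertex 1.0 1.3 2.9
   vertex 3.0 1.1 1.2
   vertex 3.7 0.8 3.6
  endloop
 endfacet
 facet normal -0.001 0.233 0.972
  outer loop
   vertex 4.3 0.9 3.9
   vertex 4.6 3.4 3.3
   vertex 0.2 3.8 3.2
  endloop
 endfacet
 facet normal -0.307 -0.210 0.928
  outer loop
   vertex 4.3 0.9 3.9
   vertex 0.2 3.8 3.2
   vertex 1.0 1.3 2.9
  endloop
 endfacet
 facet normal -0.304 -0.538 0.786
  outer loop
   vertex 4.3 0.9 3.9
   vertex 1.0 1.3 2.9
   vertex 3.7 0.8 3.6
  endloop
 endfacet
 facet normal 0.875 -0.210 -0.437
  outer loop
   vertex 4.3 0.9 3.9
   vertex 3.0 1.1 1.2
   vertex 4.6 3.4 3.3
  endloop
 endfacet
 facet normal 0.254 -0.948 -0.193
  outer loop
   vertex 4.3 0.9 3.9
   vertex 3.7 0.8 3.6
   vertex 3.0 1.1 1.2
  endloop
 endfacet
 facet normal 0.093 0.978 -0.186
  outer loop
   vertex 3.6 3.4 2.8
   vertex 0.2 3.8 3.2
   vertex 4.6 3.4 3.3
  endloop
 endfacet
 facet normal 0.399 0.451 -0.798
  outer loop
   vertex 3.6 3.4 2.8
   vertex 4.6 3.4 3.3
   vertex 3.0 1.1 1.2
  endloop
 endfacet
 facet normal -0.138 0.493 -0.859
  outer loop
   vertex 1.7 3.0 2.5
   vertex 3.0 1.1 1.2
   vertex 0.2 3.8 3.2
  endloop
 endfacet
 facet normal -0.014 0.643 -0.766
  outer loop
   vertex 1.7 3.0 2.5
   vertex 0.2 3.8 3.2
   vertex 3.6 3.4 2.8
  endloop
 endfacet
 facet normal 0.010 0.569 -0.822
  outer loop
   vertex 1.7 3.0 2.5
   vertex 3.6 3.4 2.8
   vertex 3.0 1.1 1.2
  endloop
 endfacet
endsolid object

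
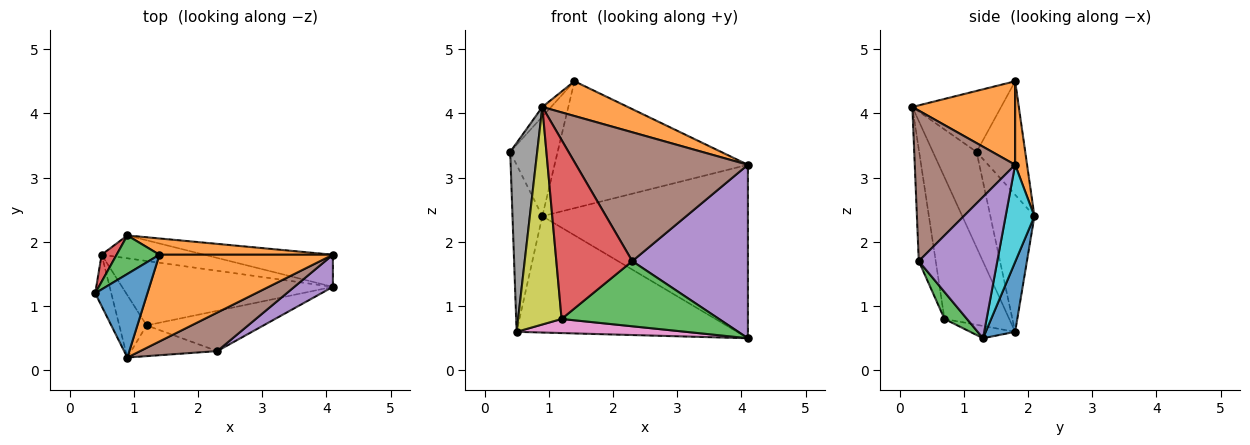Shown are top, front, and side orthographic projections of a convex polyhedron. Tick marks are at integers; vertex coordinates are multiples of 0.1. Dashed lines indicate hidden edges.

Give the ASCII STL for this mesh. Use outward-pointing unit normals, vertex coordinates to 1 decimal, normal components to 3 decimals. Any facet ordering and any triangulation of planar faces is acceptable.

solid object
 facet normal -0.758 0.075 0.648
  outer loop
   vertex 1.4 1.8 4.5
   vertex 0.4 1.2 3.4
   vertex 0.9 0.2 4.1
  endloop
 endfacet
 facet normal 0.408 -0.339 0.848
  outer loop
   vertex 4.1 1.8 3.2
   vertex 1.4 1.8 4.5
   vertex 0.9 0.2 4.1
  endloop
 endfacet
 facet normal 0.121 -0.844 -0.523
  outer loop
   vertex 2.3 0.3 1.7
   vertex 1.2 0.7 0.8
   vertex 4.1 1.3 0.5
  endloop
 endfacet
 facet normal -0.215 -0.963 -0.165
  outer loop
   vertex 2.3 0.3 1.7
   vertex 0.9 0.2 4.1
   vertex 1.2 0.7 0.8
  endloop
 endfacet
 facet normal 0.555 -0.818 0.151
  outer loop
   vertex 2.3 0.3 1.7
   vertex 4.1 1.3 0.5
   vertex 4.1 1.8 3.2
  endloop
 endfacet
 facet normal 0.488 -0.836 0.250
  outer loop
   vertex 2.3 0.3 1.7
   vertex 4.1 1.8 3.2
   vertex 0.9 0.2 4.1
  endloop
 endfacet
 facet normal -0.057 -0.213 -0.975
  outer loop
   vertex 0.5 1.8 0.6
   vertex 4.1 1.3 0.5
   vertex 1.2 0.7 0.8
  endloop
 endfacet
 facet normal -0.842 -0.520 -0.142
  outer loop
   vertex 0.5 1.8 0.6
   vertex 0.9 0.2 4.1
   vertex 0.4 1.2 3.4
  endloop
 endfacet
 facet normal -0.820 -0.550 -0.158
  outer loop
   vertex 0.5 1.8 0.6
   vertex 1.2 0.7 0.8
   vertex 0.9 0.2 4.1
  endloop
 endfacet
 facet normal 0.136 0.974 -0.180
  outer loop
   vertex 0.9 2.1 2.4
   vertex 4.1 1.8 3.2
   vertex 4.1 1.3 0.5
  endloop
 endfacet
 facet normal 0.130 0.973 -0.191
  outer loop
   vertex 0.9 2.1 2.4
   vertex 4.1 1.3 0.5
   vertex 0.5 1.8 0.6
  endloop
 endfacet
 facet normal 0.061 0.990 0.127
  outer loop
   vertex 0.9 2.1 2.4
   vertex 1.4 1.8 4.5
   vertex 4.1 1.8 3.2
  endloop
 endfacet
 facet normal -0.691 0.674 0.261
  outer loop
   vertex 0.9 2.1 2.4
   vertex 0.4 1.2 3.4
   vertex 1.4 1.8 4.5
  endloop
 endfacet
 facet normal -0.825 0.558 0.090
  outer loop
   vertex 0.9 2.1 2.4
   vertex 0.5 1.8 0.6
   vertex 0.4 1.2 3.4
  endloop
 endfacet
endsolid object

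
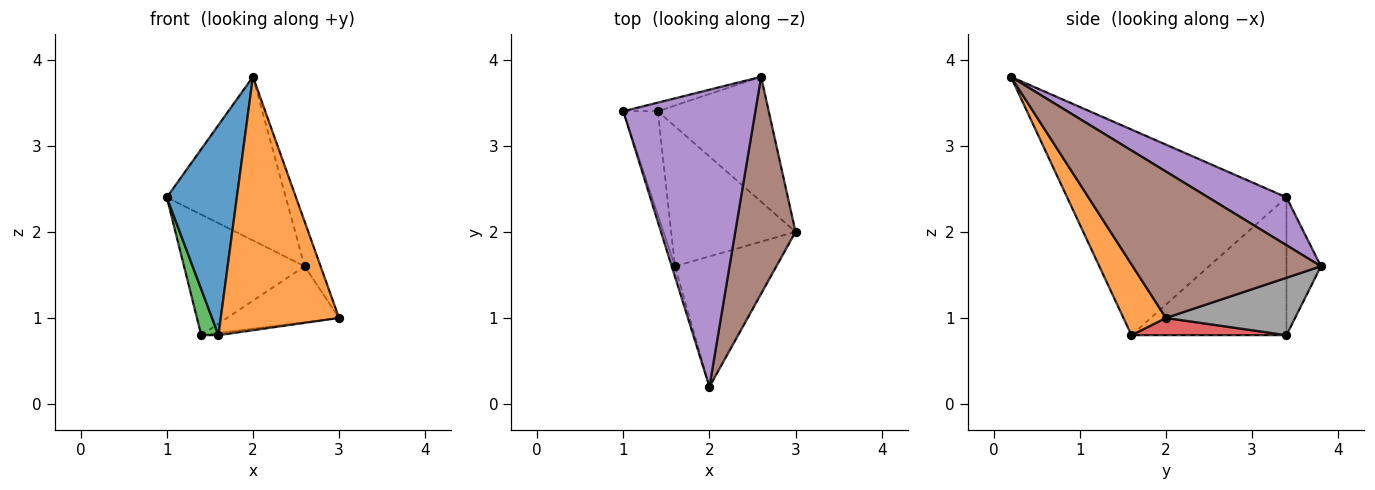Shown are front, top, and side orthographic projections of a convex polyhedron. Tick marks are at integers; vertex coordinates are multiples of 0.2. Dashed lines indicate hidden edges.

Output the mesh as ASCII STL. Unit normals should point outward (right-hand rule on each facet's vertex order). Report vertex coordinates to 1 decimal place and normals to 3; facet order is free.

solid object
 facet normal -0.952 -0.304 -0.015
  outer loop
   vertex 1.6 1.6 0.8
   vertex 2.0 0.2 3.8
   vertex 1.0 3.4 2.4
  endloop
 endfacet
 facet normal 0.304 -0.847 -0.436
  outer loop
   vertex 1.6 1.6 0.8
   vertex 3.0 2.0 1.0
   vertex 2.0 0.2 3.8
  endloop
 endfacet
 facet normal -0.965 -0.107 -0.241
  outer loop
   vertex 1.4 3.4 0.8
   vertex 1.6 1.6 0.8
   vertex 1.0 3.4 2.4
  endloop
 endfacet
 facet normal 0.137 0.015 -0.990
  outer loop
   vertex 1.4 3.4 0.8
   vertex 3.0 2.0 1.0
   vertex 1.6 1.6 0.8
  endloop
 endfacet
 facet normal 0.303 0.460 0.835
  outer loop
   vertex 2.6 3.8 1.6
   vertex 1.0 3.4 2.4
   vertex 2.0 0.2 3.8
  endloop
 endfacet
 facet normal 0.922 0.078 0.380
  outer loop
   vertex 2.6 3.8 1.6
   vertex 2.0 0.2 3.8
   vertex 3.0 2.0 1.0
  endloop
 endfacet
 facet normal -0.274 0.959 -0.069
  outer loop
   vertex 2.6 3.8 1.6
   vertex 1.4 3.4 0.8
   vertex 1.0 3.4 2.4
  endloop
 endfacet
 facet normal 0.427 0.370 -0.825
  outer loop
   vertex 2.6 3.8 1.6
   vertex 3.0 2.0 1.0
   vertex 1.4 3.4 0.8
  endloop
 endfacet
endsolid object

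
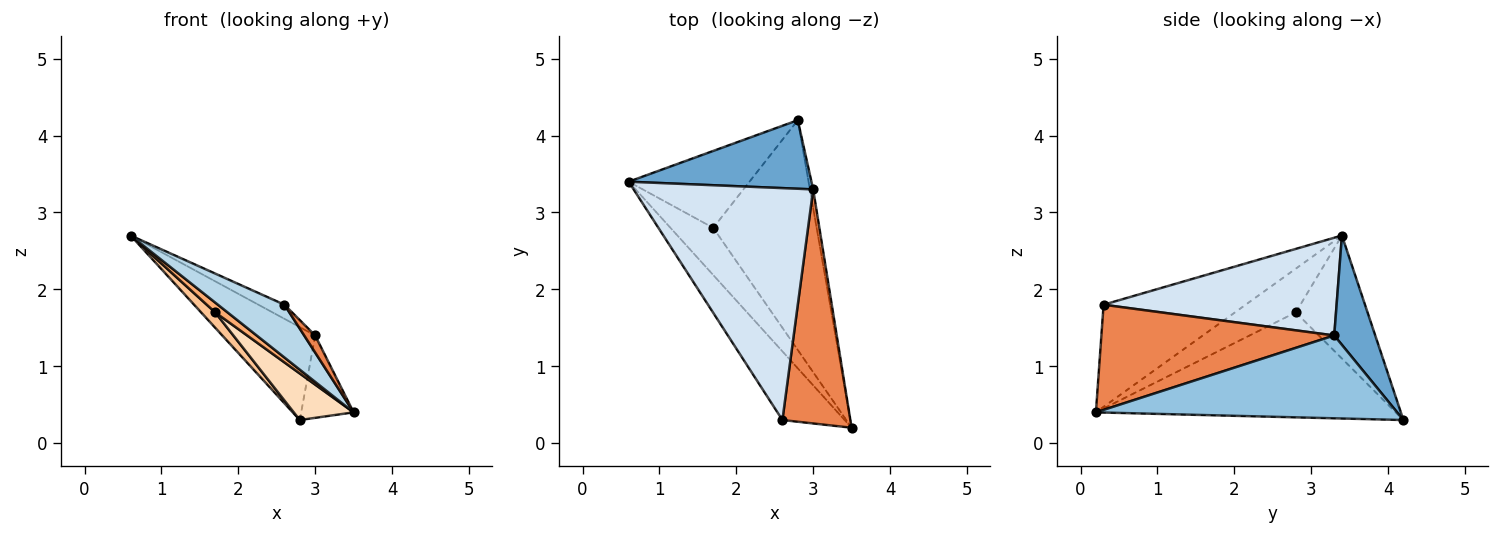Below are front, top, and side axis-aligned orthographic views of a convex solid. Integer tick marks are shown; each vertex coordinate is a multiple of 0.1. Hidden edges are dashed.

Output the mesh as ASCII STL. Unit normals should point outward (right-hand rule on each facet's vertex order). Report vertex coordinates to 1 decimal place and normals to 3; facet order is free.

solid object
 facet normal 0.335 0.758 0.560
  outer loop
   vertex 3.0 3.3 1.4
   vertex 2.8 4.2 0.3
   vertex 0.6 3.4 2.7
  endloop
 endfacet
 facet normal 0.984 0.171 -0.039
  outer loop
   vertex 3.0 3.3 1.4
   vertex 3.5 0.2 0.4
   vertex 2.8 4.2 0.3
  endloop
 endfacet
 facet normal -0.793 -0.371 -0.483
  outer loop
   vertex 2.6 0.3 1.8
   vertex 0.6 3.4 2.7
   vertex 3.5 0.2 0.4
  endloop
 endfacet
 facet normal 0.477 0.053 0.877
  outer loop
   vertex 2.6 0.3 1.8
   vertex 3.0 3.3 1.4
   vertex 0.6 3.4 2.7
  endloop
 endfacet
 facet normal 0.839 -0.040 0.542
  outer loop
   vertex 2.6 0.3 1.8
   vertex 3.5 0.2 0.4
   vertex 3.0 3.3 1.4
  endloop
 endfacet
 facet normal -0.707 -0.144 -0.692
  outer loop
   vertex 1.7 2.8 1.7
   vertex 3.5 0.2 0.4
   vertex 0.6 3.4 2.7
  endloop
 endfacet
 facet normal -0.707 -0.139 -0.694
  outer loop
   vertex 1.7 2.8 1.7
   vertex 0.6 3.4 2.7
   vertex 2.8 4.2 0.3
  endloop
 endfacet
 facet normal -0.705 -0.141 -0.695
  outer loop
   vertex 1.7 2.8 1.7
   vertex 2.8 4.2 0.3
   vertex 3.5 0.2 0.4
  endloop
 endfacet
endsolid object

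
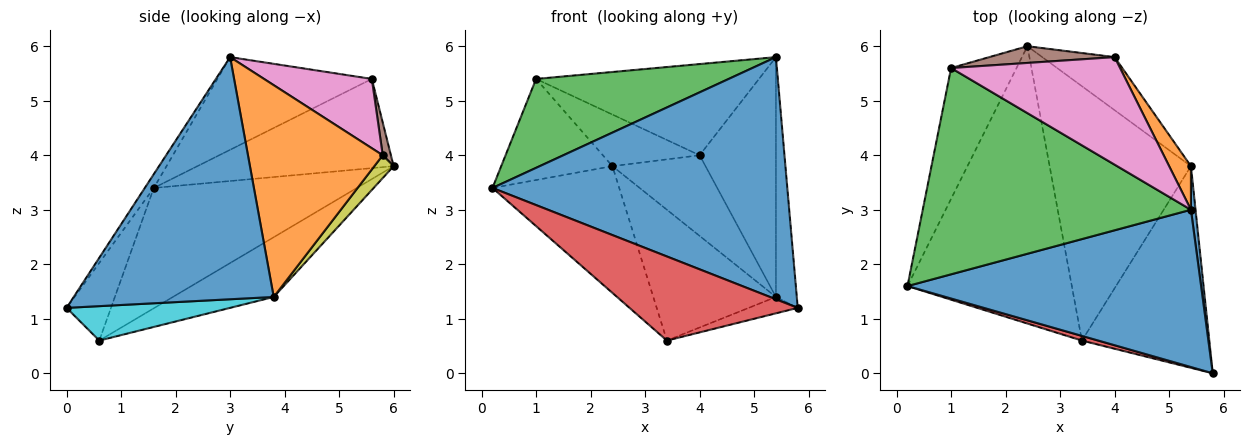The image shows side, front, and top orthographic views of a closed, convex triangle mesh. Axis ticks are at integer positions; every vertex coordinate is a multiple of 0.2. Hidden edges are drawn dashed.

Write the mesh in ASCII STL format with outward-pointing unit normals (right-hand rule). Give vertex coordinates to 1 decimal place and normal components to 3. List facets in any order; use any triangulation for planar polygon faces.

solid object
 facet normal -0.026 -0.838 0.545
  outer loop
   vertex 5.4 3.0 5.8
   vertex 0.2 1.6 3.4
   vertex 5.8 0.0 1.2
  endloop
 endfacet
 facet normal -0.733 0.416 -0.538
  outer loop
   vertex 1.0 5.6 5.4
   vertex 2.4 6.0 3.8
   vertex 0.2 1.6 3.4
  endloop
 endfacet
 facet normal -0.302 -0.377 0.875
  outer loop
   vertex 1.0 5.6 5.4
   vertex 0.2 1.6 3.4
   vertex 5.4 3.0 5.8
  endloop
 endfacet
 facet normal -0.255 -0.966 0.054
  outer loop
   vertex 3.4 0.6 0.6
   vertex 5.8 0.0 1.2
   vertex 0.2 1.6 3.4
  endloop
 endfacet
 facet normal -0.554 0.346 -0.757
  outer loop
   vertex 3.4 0.6 0.6
   vertex 0.2 1.6 3.4
   vertex 2.4 6.0 3.8
  endloop
 endfacet
 facet normal 0.080 0.948 0.307
  outer loop
   vertex 4.0 5.8 4.0
   vertex 2.4 6.0 3.8
   vertex 1.0 5.6 5.4
  endloop
 endfacet
 facet normal 0.299 0.617 0.728
  outer loop
   vertex 4.0 5.8 4.0
   vertex 1.0 5.6 5.4
   vertex 5.4 3.0 5.8
  endloop
 endfacet
 facet normal -0.352 0.428 -0.832
  outer loop
   vertex 5.4 3.8 1.4
   vertex 3.4 0.6 0.6
   vertex 2.4 6.0 3.8
  endloop
 endfacet
 facet normal 0.171 0.823 -0.541
  outer loop
   vertex 5.4 3.8 1.4
   vertex 2.4 6.0 3.8
   vertex 4.0 5.8 4.0
  endloop
 endfacet
 facet normal 0.260 0.078 -0.962
  outer loop
   vertex 5.4 3.8 1.4
   vertex 5.8 0.0 1.2
   vertex 3.4 0.6 0.6
  endloop
 endfacet
 facet normal 0.994 0.104 0.019
  outer loop
   vertex 5.4 3.8 1.4
   vertex 5.4 3.0 5.8
   vertex 5.8 0.0 1.2
  endloop
 endfacet
 facet normal 0.867 0.491 0.089
  outer loop
   vertex 5.4 3.8 1.4
   vertex 4.0 5.8 4.0
   vertex 5.4 3.0 5.8
  endloop
 endfacet
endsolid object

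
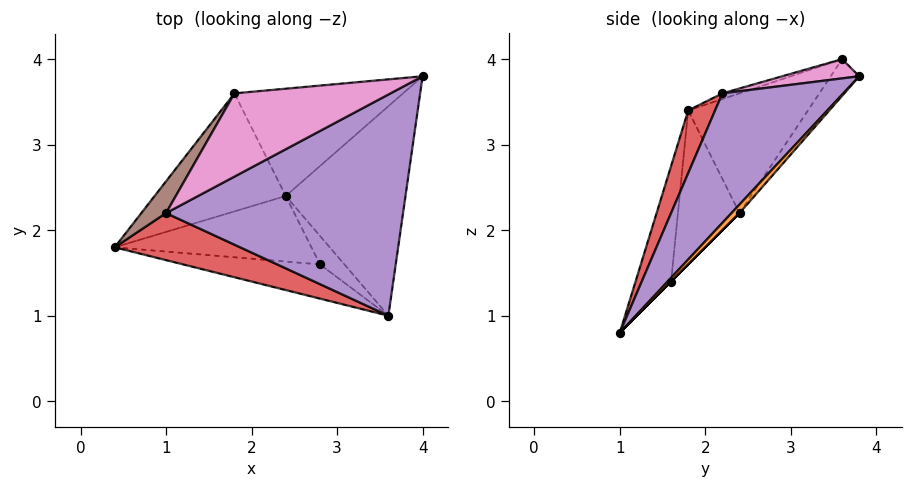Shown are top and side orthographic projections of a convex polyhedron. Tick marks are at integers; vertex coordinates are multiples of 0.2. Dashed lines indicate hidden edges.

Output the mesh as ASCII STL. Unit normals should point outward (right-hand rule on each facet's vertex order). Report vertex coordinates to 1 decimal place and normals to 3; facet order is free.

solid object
 facet normal -0.534 0.610 -0.585
  outer loop
   vertex 2.4 2.4 2.2
   vertex 0.4 1.8 3.4
   vertex 1.8 3.6 4.0
  endloop
 endfacet
 facet normal 0.049 0.727 -0.685
  outer loop
   vertex 2.4 2.4 2.2
   vertex 4.0 3.8 3.8
   vertex 3.6 1.0 0.8
  endloop
 endfacet
 facet normal -0.126 0.806 -0.579
  outer loop
   vertex 2.4 2.4 2.2
   vertex 1.8 3.6 4.0
   vertex 4.0 3.8 3.8
  endloop
 endfacet
 facet normal 0.298 -0.745 0.596
  outer loop
   vertex 1.0 2.2 3.6
   vertex 0.4 1.8 3.4
   vertex 3.6 1.0 0.8
  endloop
 endfacet
 facet normal 0.338 -0.710 0.618
  outer loop
   vertex 1.0 2.2 3.6
   vertex 3.6 1.0 0.8
   vertex 4.0 3.8 3.8
  endloop
 endfacet
 facet normal -0.222 -0.148 0.964
  outer loop
   vertex 1.0 2.2 3.6
   vertex 1.8 3.6 4.0
   vertex 0.4 1.8 3.4
  endloop
 endfacet
 facet normal 0.115 -0.333 0.936
  outer loop
   vertex 1.0 2.2 3.6
   vertex 4.0 3.8 3.8
   vertex 1.8 3.6 4.0
  endloop
 endfacet
 facet normal -0.642 -0.095 -0.761
  outer loop
   vertex 2.8 1.6 1.4
   vertex 3.6 1.0 0.8
   vertex 0.4 1.8 3.4
  endloop
 endfacet
 facet normal -0.556 0.432 -0.710
  outer loop
   vertex 2.8 1.6 1.4
   vertex 0.4 1.8 3.4
   vertex 2.4 2.4 2.2
  endloop
 endfacet
 facet normal 0.000 0.707 -0.707
  outer loop
   vertex 2.8 1.6 1.4
   vertex 2.4 2.4 2.2
   vertex 3.6 1.0 0.8
  endloop
 endfacet
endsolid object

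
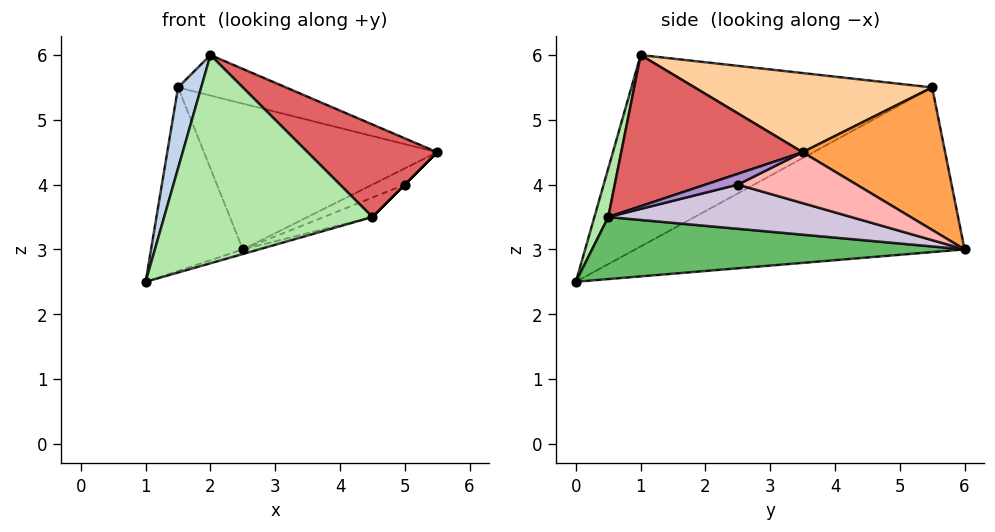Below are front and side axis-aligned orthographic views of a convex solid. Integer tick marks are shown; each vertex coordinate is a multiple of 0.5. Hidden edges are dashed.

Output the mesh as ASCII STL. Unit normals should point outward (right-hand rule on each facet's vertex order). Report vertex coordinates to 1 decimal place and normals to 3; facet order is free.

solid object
 facet normal -0.914 0.255 -0.315
  outer loop
   vertex 1.5 5.5 5.5
   vertex 2.5 6.0 3.0
   vertex 1.0 0.0 2.5
  endloop
 endfacet
 facet normal -0.953 -0.073 0.293
  outer loop
   vertex 1.5 5.5 5.5
   vertex 1.0 0.0 2.5
   vertex 2.0 1.0 6.0
  endloop
 endfacet
 facet normal 0.488 0.798 0.355
  outer loop
   vertex 1.5 5.5 5.5
   vertex 5.5 3.5 4.5
   vertex 2.5 6.0 3.0
  endloop
 endfacet
 facet normal 0.305 0.139 0.942
  outer loop
   vertex 1.5 5.5 5.5
   vertex 2.0 1.0 6.0
   vertex 5.5 3.5 4.5
  endloop
 endfacet
 facet normal 0.273 0.012 -0.962
  outer loop
   vertex 4.5 0.5 3.5
   vertex 1.0 0.0 2.5
   vertex 2.5 6.0 3.0
  endloop
 endfacet
 facet normal 0.064 -0.964 0.257
  outer loop
   vertex 4.5 0.5 3.5
   vertex 2.0 1.0 6.0
   vertex 1.0 0.0 2.5
  endloop
 endfacet
 facet normal 0.596 -0.426 0.681
  outer loop
   vertex 4.5 0.5 3.5
   vertex 5.5 3.5 4.5
   vertex 2.0 1.0 6.0
  endloop
 endfacet
 facet normal 0.537 0.147 -0.831
  outer loop
   vertex 5.0 2.5 4.0
   vertex 2.5 6.0 3.0
   vertex 5.5 3.5 4.5
  endloop
 endfacet
 facet normal 0.707 0.000 -0.707
  outer loop
   vertex 5.0 2.5 4.0
   vertex 5.5 3.5 4.5
   vertex 4.5 0.5 3.5
  endloop
 endfacet
 facet normal 0.483 0.097 -0.870
  outer loop
   vertex 5.0 2.5 4.0
   vertex 4.5 0.5 3.5
   vertex 2.5 6.0 3.0
  endloop
 endfacet
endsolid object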